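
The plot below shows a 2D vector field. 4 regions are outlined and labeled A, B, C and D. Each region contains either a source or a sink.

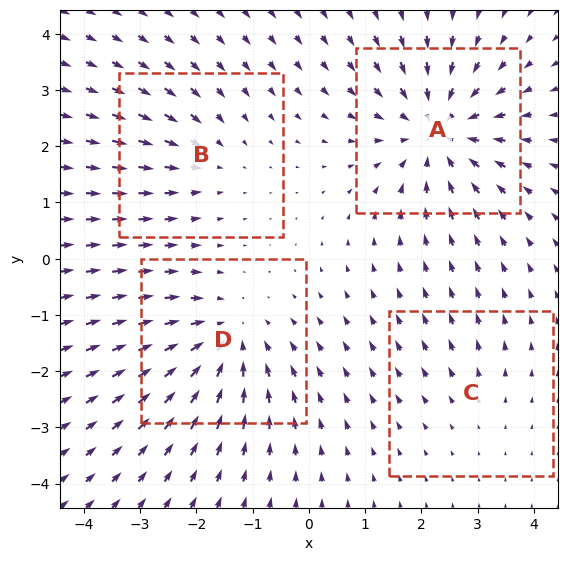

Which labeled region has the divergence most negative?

Divergence at each region's feature centre — A: about -6, B: about -3, C: about +2, D: about -5. Region A is most negative.

A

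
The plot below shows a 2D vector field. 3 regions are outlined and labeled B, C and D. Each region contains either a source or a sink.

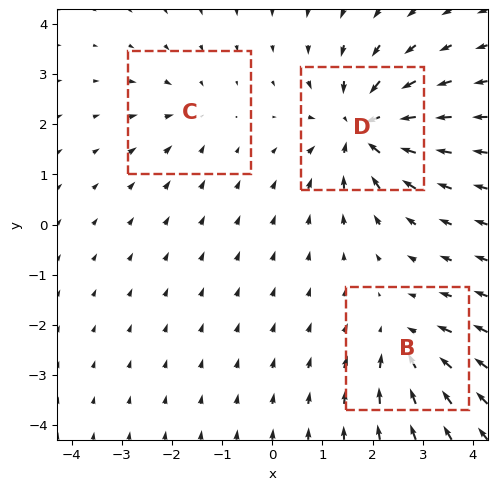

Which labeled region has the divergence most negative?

Divergence at each region's feature centre — B: about -3, C: about -2, D: about -6. Region D is most negative.

D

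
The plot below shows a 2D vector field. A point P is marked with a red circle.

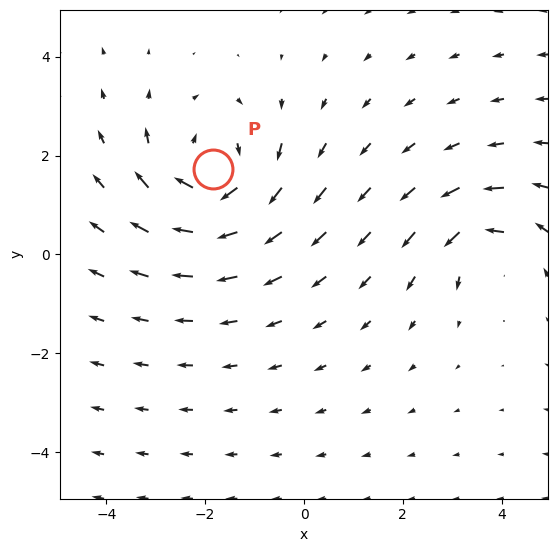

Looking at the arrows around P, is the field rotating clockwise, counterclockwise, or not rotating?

clockwise

Near P at (-1.8, 1.7) the arrows circulate clockwise. The curl (z-component) there is about -4; negative curl means clockwise rotation.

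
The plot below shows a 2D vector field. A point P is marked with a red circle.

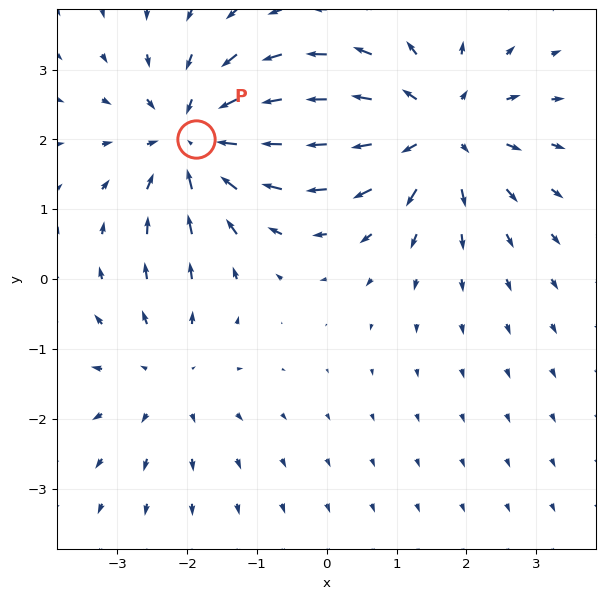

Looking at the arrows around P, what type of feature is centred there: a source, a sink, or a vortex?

sink

At P (-1.9, 2.0) the arrows converge inward. Divergence about -5, curl ≈0 — negative divergence with near-zero curl is a sink.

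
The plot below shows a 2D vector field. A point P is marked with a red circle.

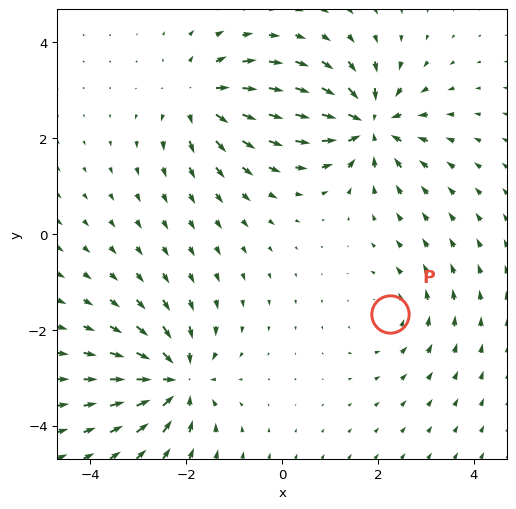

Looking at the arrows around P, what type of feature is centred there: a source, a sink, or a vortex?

vortex

At P (2.3, -1.7) the arrows circulate counterclockwise. Divergence ≈0, curl about +3 — near-zero divergence with nonzero curl is a vortex.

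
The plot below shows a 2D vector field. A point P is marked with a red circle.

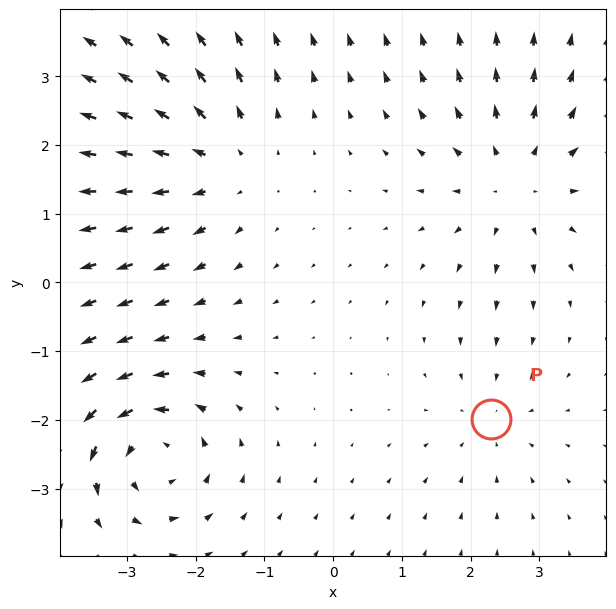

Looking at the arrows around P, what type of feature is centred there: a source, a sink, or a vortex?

sink

At P (2.3, -2.0) the arrows converge inward. Divergence about -3, curl ≈0 — negative divergence with near-zero curl is a sink.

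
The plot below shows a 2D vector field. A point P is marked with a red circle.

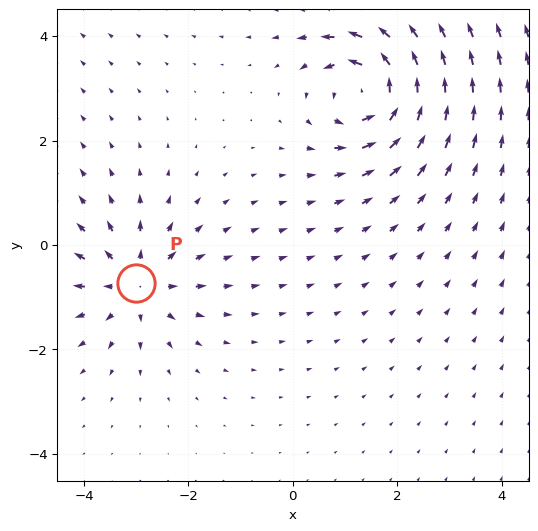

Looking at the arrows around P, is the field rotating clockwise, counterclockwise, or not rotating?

not rotating

Near P at (-3.0, -0.7) the arrows show no circulation. The curl there is ≈0.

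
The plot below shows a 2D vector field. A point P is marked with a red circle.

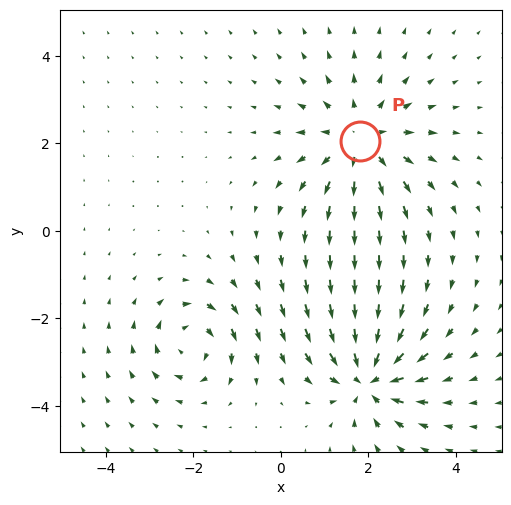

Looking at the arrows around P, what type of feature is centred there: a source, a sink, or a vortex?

source

At P (1.8, 2.0) the arrows spread outward. Divergence about +4, curl ≈0 — positive divergence with near-zero curl is a source.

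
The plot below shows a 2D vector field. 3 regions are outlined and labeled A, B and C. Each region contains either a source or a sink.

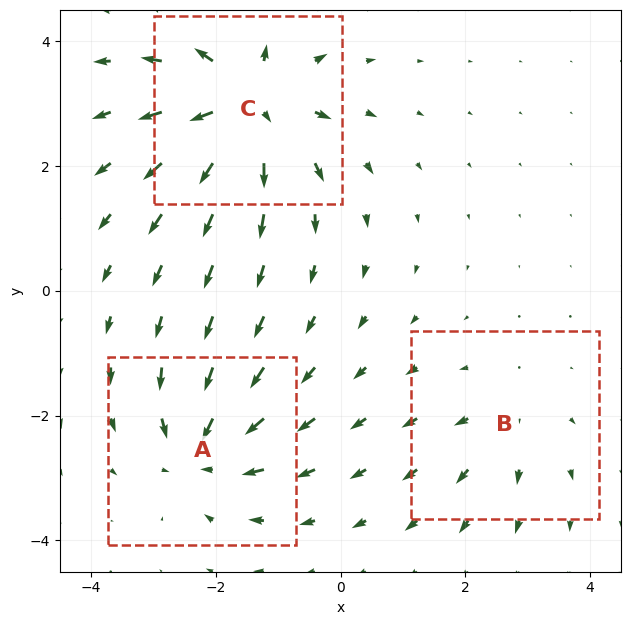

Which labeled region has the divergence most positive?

Divergence at each region's feature centre — A: about -4, B: about +2, C: about +6. Region C is most positive.

C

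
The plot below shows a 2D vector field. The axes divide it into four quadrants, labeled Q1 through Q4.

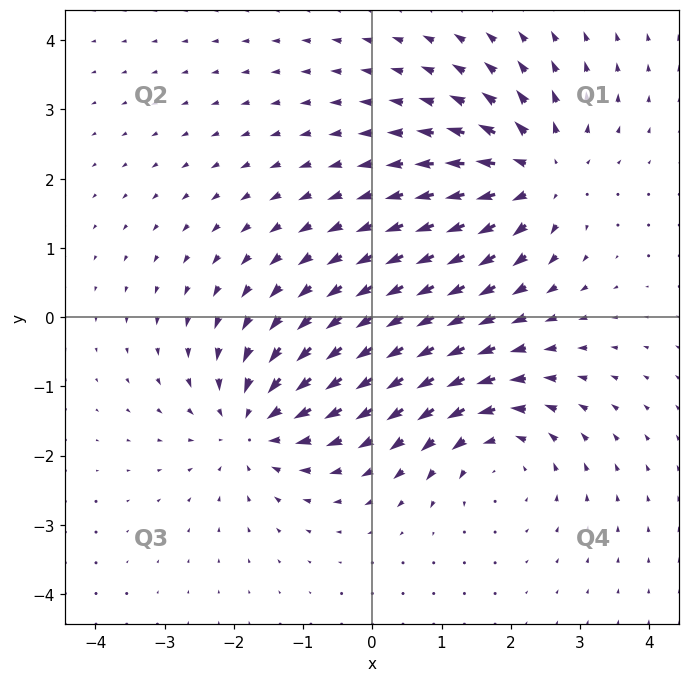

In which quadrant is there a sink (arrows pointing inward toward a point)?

The sink sits at approximately (-1.7, -1.5), which lies in quadrant Q3. The divergence there is about -5, negative as expected for a sink.

Q3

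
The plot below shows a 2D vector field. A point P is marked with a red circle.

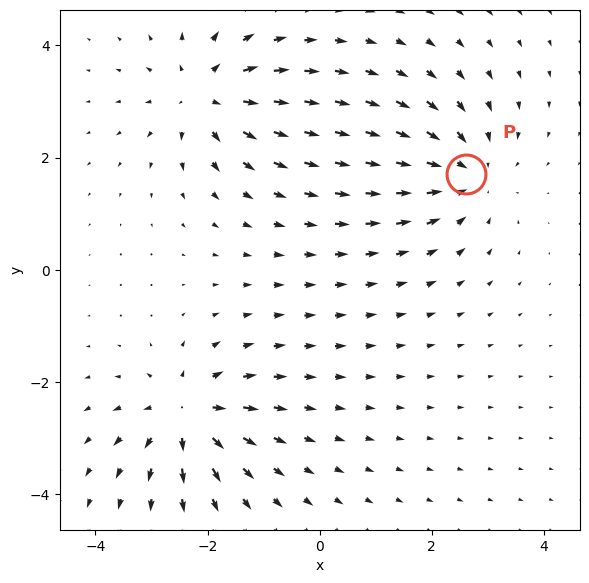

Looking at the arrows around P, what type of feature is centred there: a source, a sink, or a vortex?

sink

At P (2.6, 1.7) the arrows converge inward. Divergence about -4, curl ≈0 — negative divergence with near-zero curl is a sink.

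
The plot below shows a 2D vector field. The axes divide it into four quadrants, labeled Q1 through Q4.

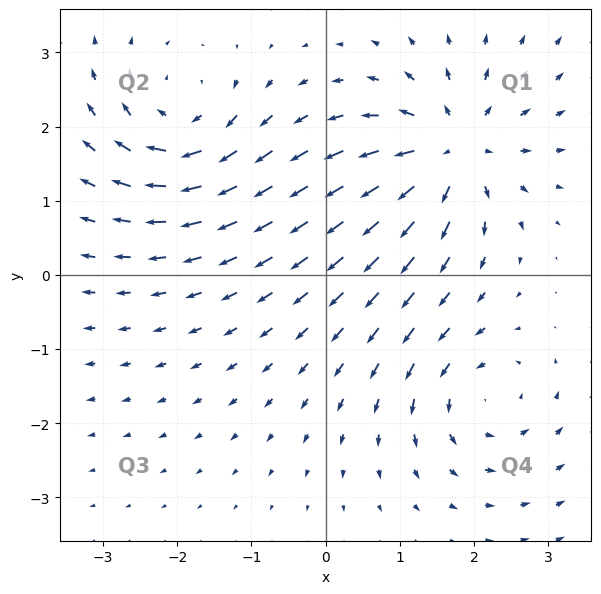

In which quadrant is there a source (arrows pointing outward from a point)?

The source sits at approximately (1.7, 1.7), which lies in quadrant Q1. The divergence there is about +6, positive as expected for a source.

Q1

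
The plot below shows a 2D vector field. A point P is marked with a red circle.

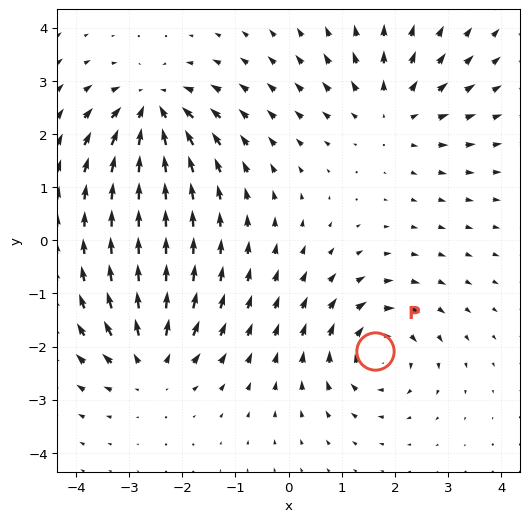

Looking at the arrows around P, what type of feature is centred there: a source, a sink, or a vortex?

At P (1.6, -2.1) the arrows circulate clockwise. Divergence ≈0, curl about -5 — near-zero divergence with nonzero curl is a vortex.

vortex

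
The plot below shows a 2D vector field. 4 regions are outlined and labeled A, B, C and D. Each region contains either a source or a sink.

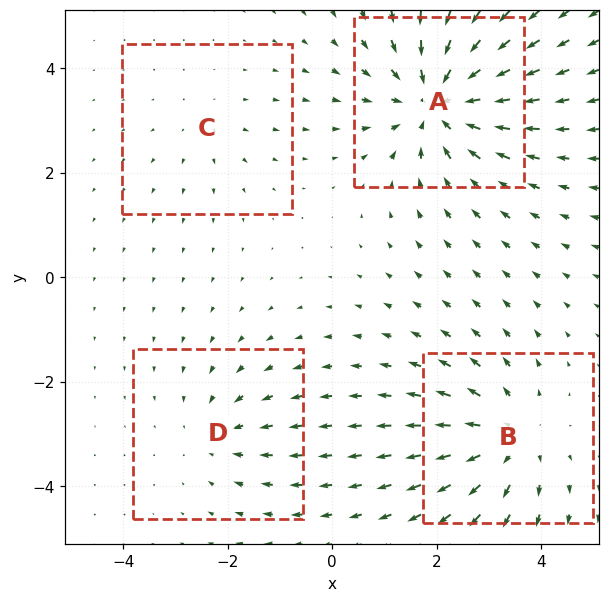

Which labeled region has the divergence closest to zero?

Divergence at each region's feature centre — A: about -6, B: about +4, C: about +2, D: about -3. Region C is closest to zero.

C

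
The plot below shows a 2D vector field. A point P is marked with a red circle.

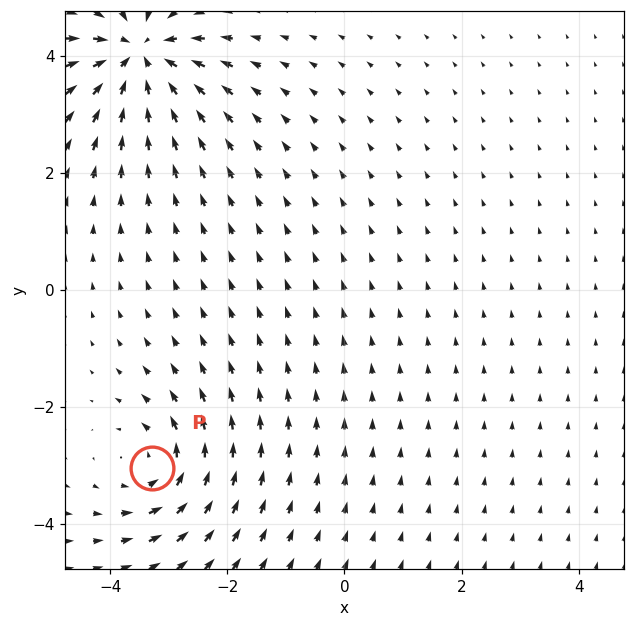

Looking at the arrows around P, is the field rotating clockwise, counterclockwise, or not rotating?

counterclockwise

Near P at (-3.3, -3.0) the arrows circulate counterclockwise. The curl (z-component) there is about +4; positive curl means counterclockwise rotation.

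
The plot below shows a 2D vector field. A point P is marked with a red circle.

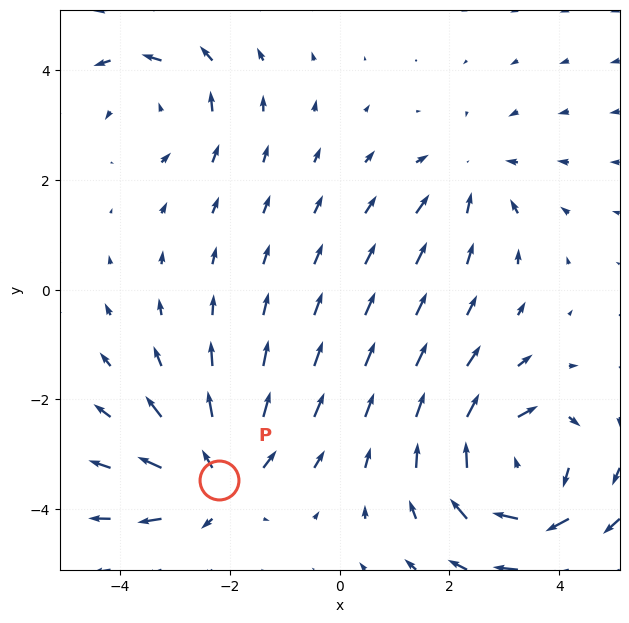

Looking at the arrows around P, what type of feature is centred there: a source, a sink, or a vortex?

source

At P (-2.2, -3.5) the arrows spread outward. Divergence about +4, curl ≈0 — positive divergence with near-zero curl is a source.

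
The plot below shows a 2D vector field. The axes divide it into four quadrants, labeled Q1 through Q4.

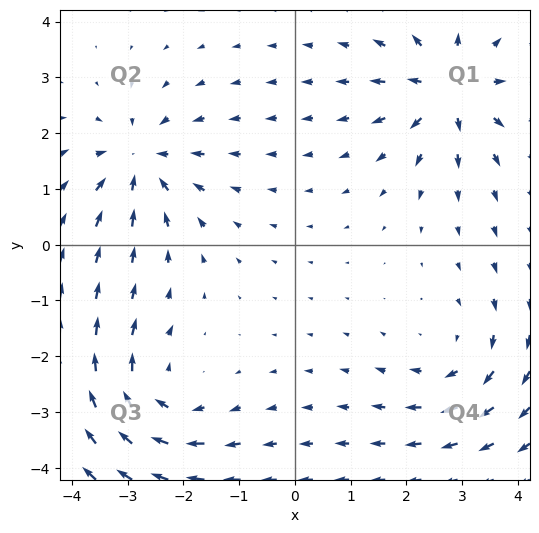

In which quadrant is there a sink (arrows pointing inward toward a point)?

Q2

The sink sits at approximately (-2.8, 1.5), which lies in quadrant Q2. The divergence there is about -5, negative as expected for a sink.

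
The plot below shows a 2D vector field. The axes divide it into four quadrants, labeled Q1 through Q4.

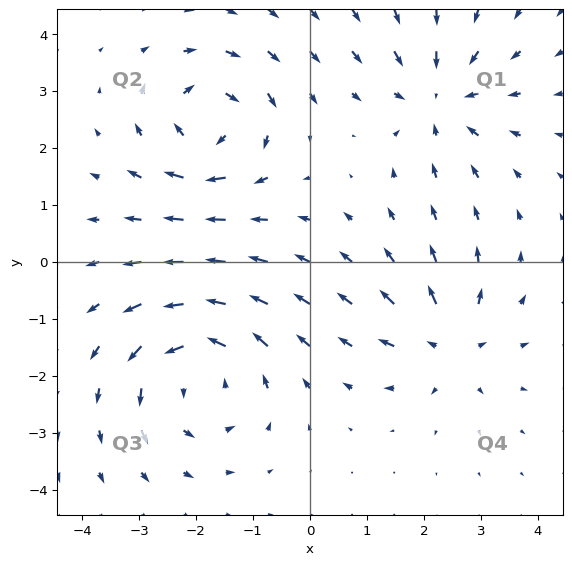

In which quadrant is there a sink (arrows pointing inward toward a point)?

The sink sits at approximately (2.3, 2.9), which lies in quadrant Q1. The divergence there is about -4, negative as expected for a sink.

Q1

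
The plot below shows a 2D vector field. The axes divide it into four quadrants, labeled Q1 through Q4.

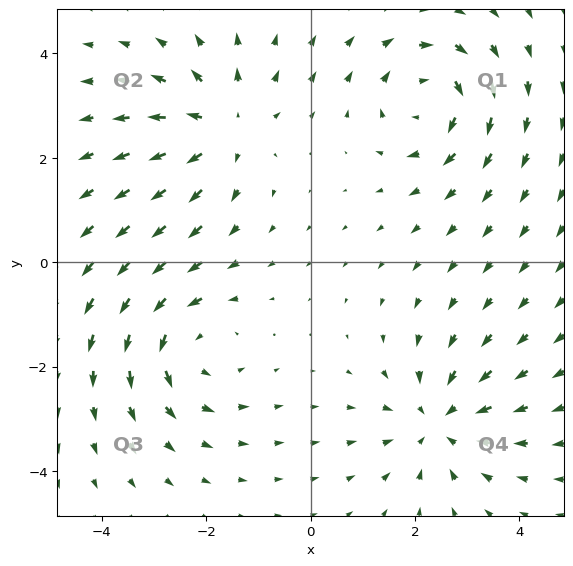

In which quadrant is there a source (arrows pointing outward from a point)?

Q2

The source sits at approximately (-1.7, 2.6), which lies in quadrant Q2. The divergence there is about +3, positive as expected for a source.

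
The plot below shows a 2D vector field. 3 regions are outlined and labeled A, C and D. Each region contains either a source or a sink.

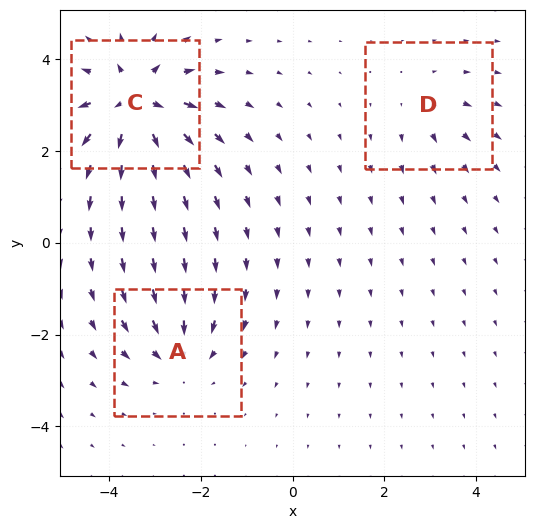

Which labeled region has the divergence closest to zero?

D

Divergence at each region's feature centre — A: about -4, C: about +6, D: about +2. Region D is closest to zero.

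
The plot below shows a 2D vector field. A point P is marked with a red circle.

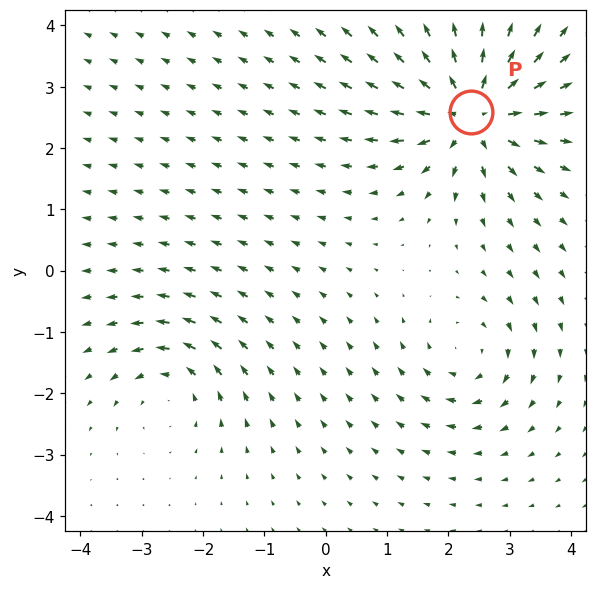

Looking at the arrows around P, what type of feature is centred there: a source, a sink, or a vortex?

source

At P (2.4, 2.6) the arrows spread outward. Divergence about +6, curl ≈0 — positive divergence with near-zero curl is a source.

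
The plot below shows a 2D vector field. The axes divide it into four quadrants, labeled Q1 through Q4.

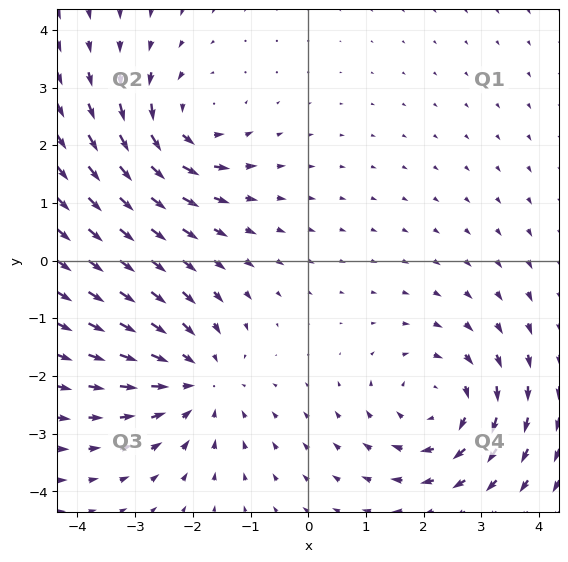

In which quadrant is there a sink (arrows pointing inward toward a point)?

Q3

The sink sits at approximately (-1.9, -2.1), which lies in quadrant Q3. The divergence there is about -4, negative as expected for a sink.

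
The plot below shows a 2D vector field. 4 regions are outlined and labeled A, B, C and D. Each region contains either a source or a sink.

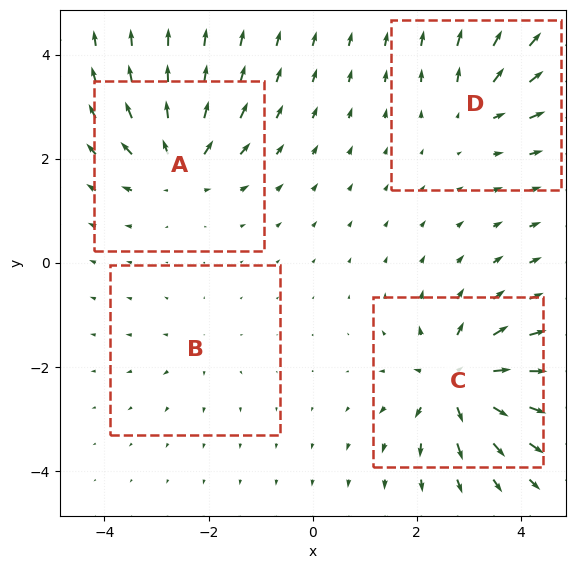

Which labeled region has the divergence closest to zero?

B

Divergence at each region's feature centre — A: about +6, B: about +2, C: about +8, D: about +4. Region B is closest to zero.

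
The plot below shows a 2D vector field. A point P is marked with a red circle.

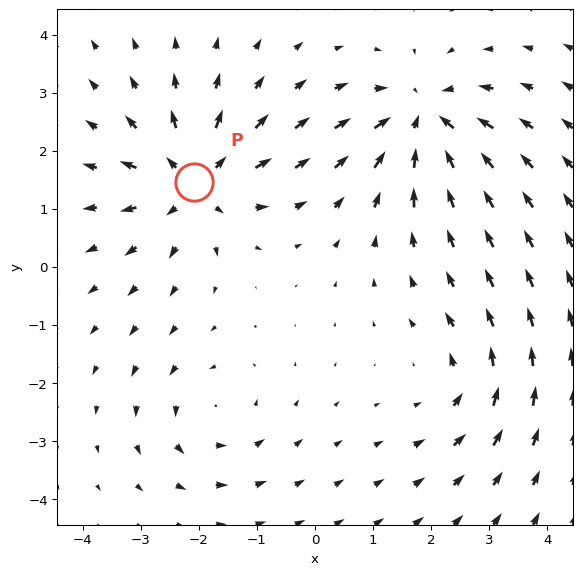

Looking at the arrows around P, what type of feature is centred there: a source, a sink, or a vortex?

At P (-2.1, 1.5) the arrows spread outward. Divergence about +6, curl ≈0 — positive divergence with near-zero curl is a source.

source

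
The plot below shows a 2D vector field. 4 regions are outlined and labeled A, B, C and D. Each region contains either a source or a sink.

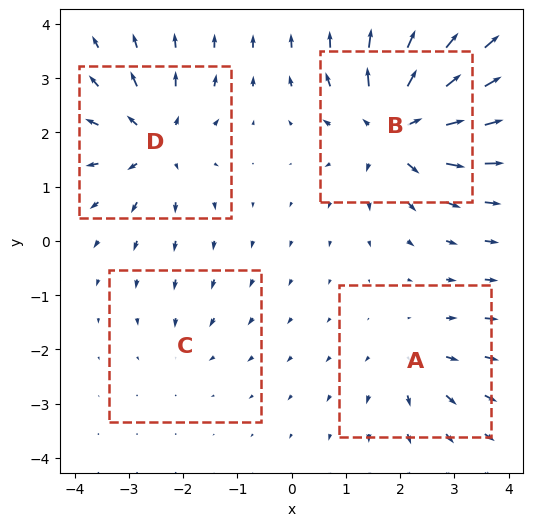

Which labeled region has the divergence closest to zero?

C

Divergence at each region's feature centre — A: about +4, B: about +8, C: about -2, D: about +6. Region C is closest to zero.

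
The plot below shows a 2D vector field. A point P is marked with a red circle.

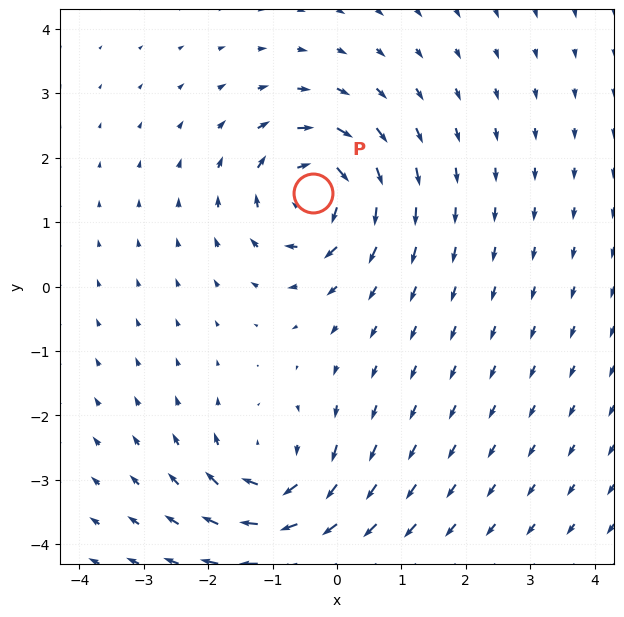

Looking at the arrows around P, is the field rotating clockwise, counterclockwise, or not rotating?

clockwise

Near P at (-0.4, 1.4) the arrows circulate clockwise. The curl (z-component) there is about -4; negative curl means clockwise rotation.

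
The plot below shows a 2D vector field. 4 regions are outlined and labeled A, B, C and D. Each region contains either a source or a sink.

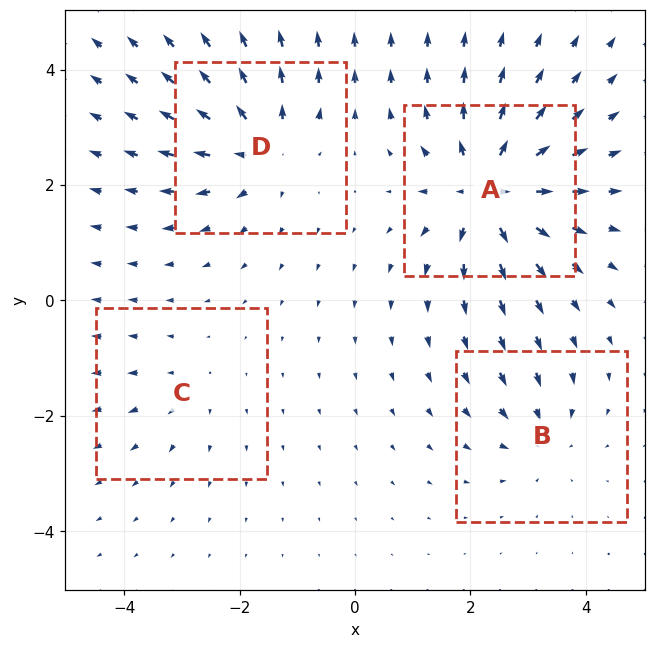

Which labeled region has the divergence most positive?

A

Divergence at each region's feature centre — A: about +8, B: about -4, C: about +2, D: about +6. Region A is most positive.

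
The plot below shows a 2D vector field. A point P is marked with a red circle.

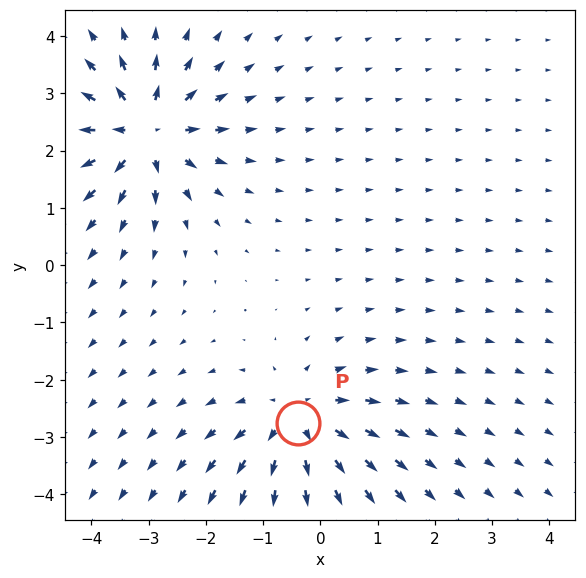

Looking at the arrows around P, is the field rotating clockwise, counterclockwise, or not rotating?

not rotating

Near P at (-0.4, -2.7) the arrows show no circulation. The curl there is ≈0.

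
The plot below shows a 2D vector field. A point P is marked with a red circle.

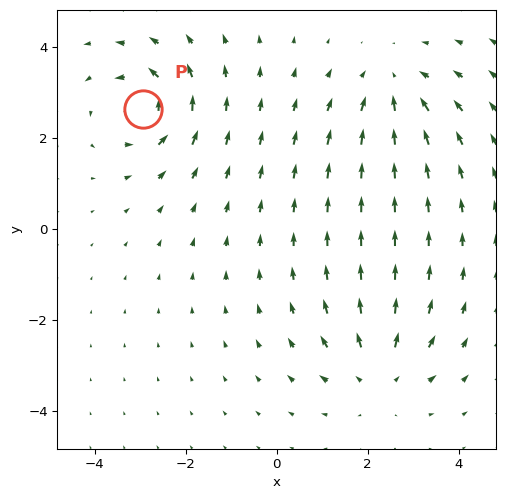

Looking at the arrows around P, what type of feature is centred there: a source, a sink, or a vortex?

At P (-2.9, 2.6) the arrows circulate counterclockwise. Divergence ≈0, curl about +6 — near-zero divergence with nonzero curl is a vortex.

vortex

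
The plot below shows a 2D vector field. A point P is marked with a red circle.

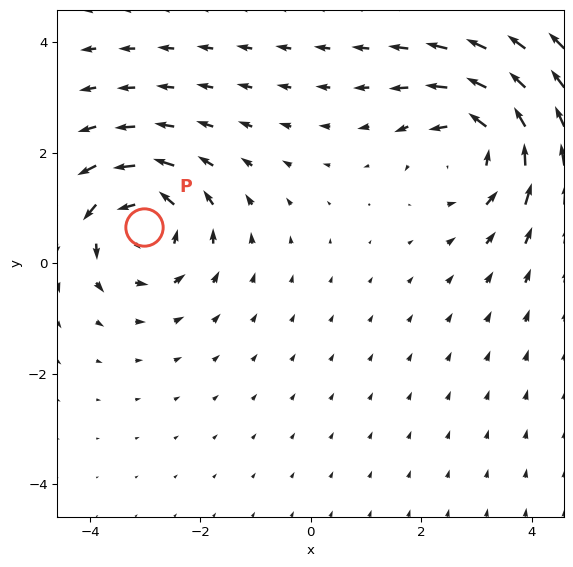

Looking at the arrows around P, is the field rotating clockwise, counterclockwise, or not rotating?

counterclockwise

Near P at (-3.0, 0.6) the arrows circulate counterclockwise. The curl (z-component) there is about +3; positive curl means counterclockwise rotation.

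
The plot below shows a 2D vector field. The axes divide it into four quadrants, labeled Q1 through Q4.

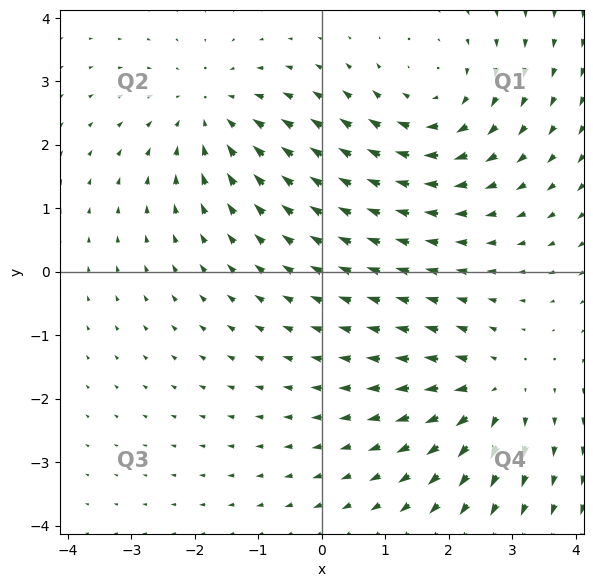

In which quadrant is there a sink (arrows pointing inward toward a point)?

Q2

The sink sits at approximately (-1.7, 2.5), which lies in quadrant Q2. The divergence there is about -3, negative as expected for a sink.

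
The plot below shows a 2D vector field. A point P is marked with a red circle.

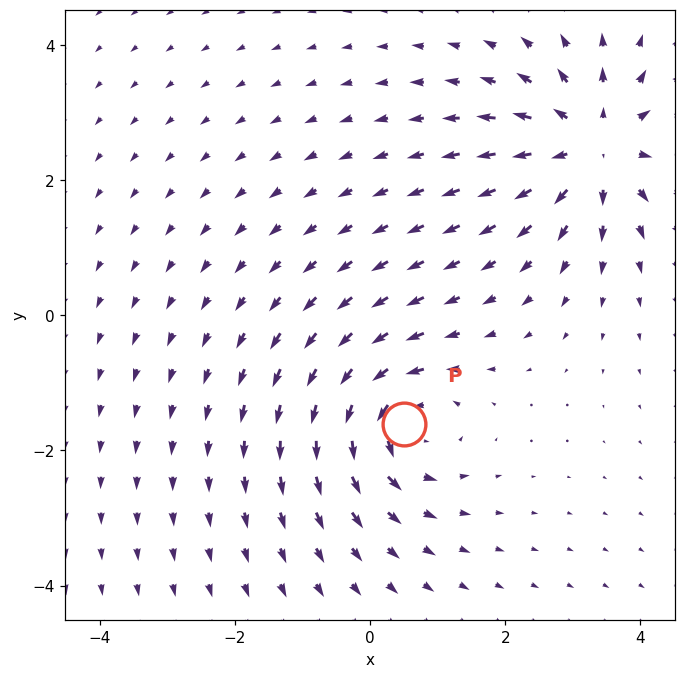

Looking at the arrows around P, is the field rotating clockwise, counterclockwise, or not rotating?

counterclockwise

Near P at (0.5, -1.6) the arrows circulate counterclockwise. The curl (z-component) there is about +5; positive curl means counterclockwise rotation.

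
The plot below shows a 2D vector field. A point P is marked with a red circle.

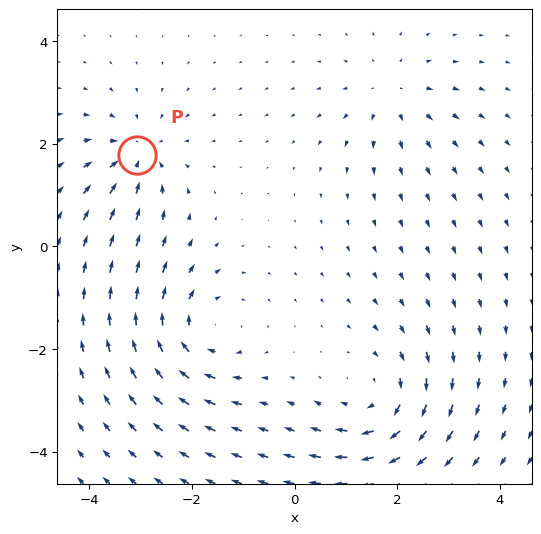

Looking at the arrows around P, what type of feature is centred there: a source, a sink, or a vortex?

At P (-3.1, 1.8) the arrows converge inward. Divergence about -5, curl ≈0 — negative divergence with near-zero curl is a sink.

sink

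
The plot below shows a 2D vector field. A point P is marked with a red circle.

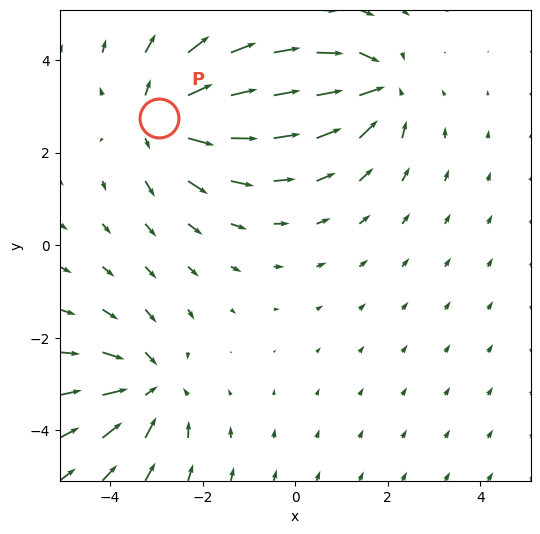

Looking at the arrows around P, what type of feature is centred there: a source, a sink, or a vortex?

At P (-2.9, 2.7) the arrows spread outward. Divergence about +4, curl ≈0 — positive divergence with near-zero curl is a source.

source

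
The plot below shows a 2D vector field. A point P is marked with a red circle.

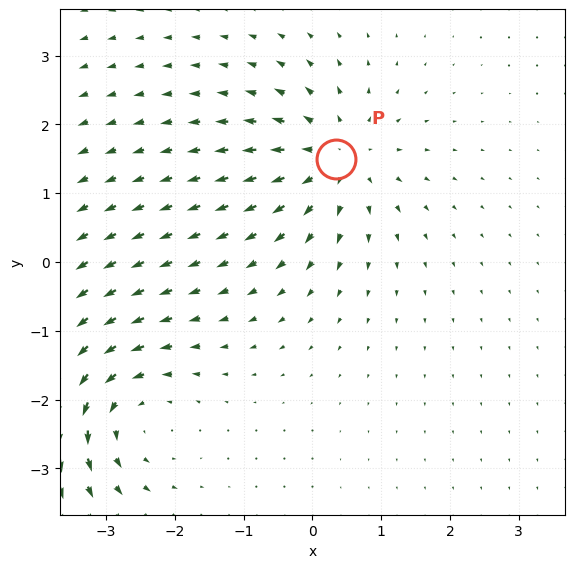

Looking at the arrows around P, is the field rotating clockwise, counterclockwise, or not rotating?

Near P at (0.3, 1.5) the arrows show no circulation. The curl there is ≈0.

not rotating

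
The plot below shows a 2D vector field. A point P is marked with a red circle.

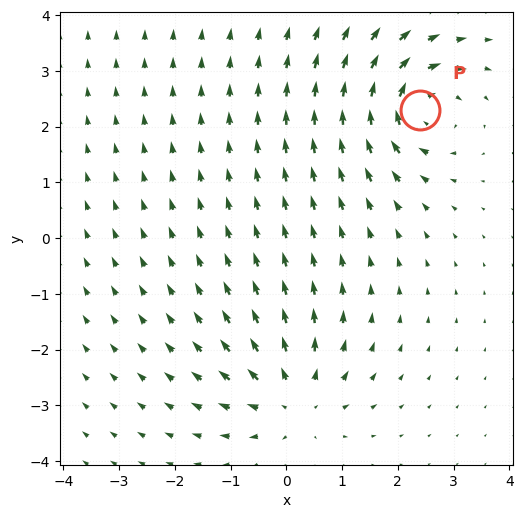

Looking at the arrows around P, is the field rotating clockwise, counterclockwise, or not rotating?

Near P at (2.4, 2.3) the arrows circulate clockwise. The curl (z-component) there is about -7; negative curl means clockwise rotation.

clockwise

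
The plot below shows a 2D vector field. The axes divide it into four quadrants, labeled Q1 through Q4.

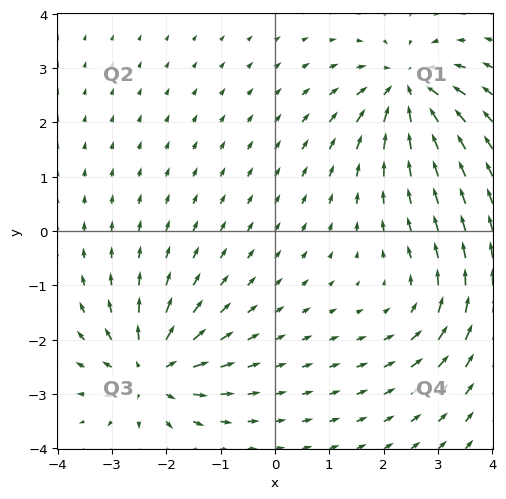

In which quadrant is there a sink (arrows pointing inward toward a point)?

The sink sits at approximately (2.4, 2.6), which lies in quadrant Q1. The divergence there is about -6, negative as expected for a sink.

Q1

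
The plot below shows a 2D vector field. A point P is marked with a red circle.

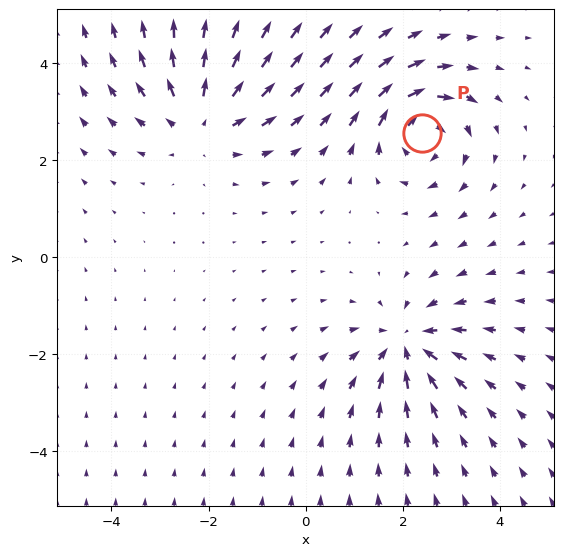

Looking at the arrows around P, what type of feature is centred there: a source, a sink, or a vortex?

At P (2.4, 2.6) the arrows circulate clockwise. Divergence ≈0, curl about -4 — near-zero divergence with nonzero curl is a vortex.

vortex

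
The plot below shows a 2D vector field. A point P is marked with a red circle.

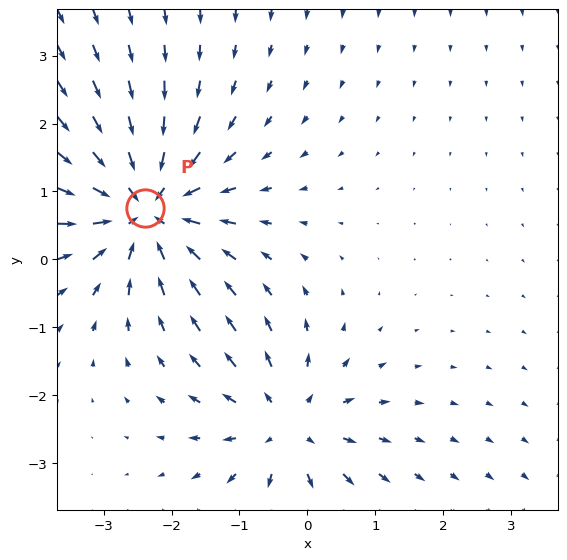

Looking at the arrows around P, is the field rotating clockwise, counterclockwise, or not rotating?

not rotating

Near P at (-2.4, 0.8) the arrows show no circulation. The curl there is ≈0.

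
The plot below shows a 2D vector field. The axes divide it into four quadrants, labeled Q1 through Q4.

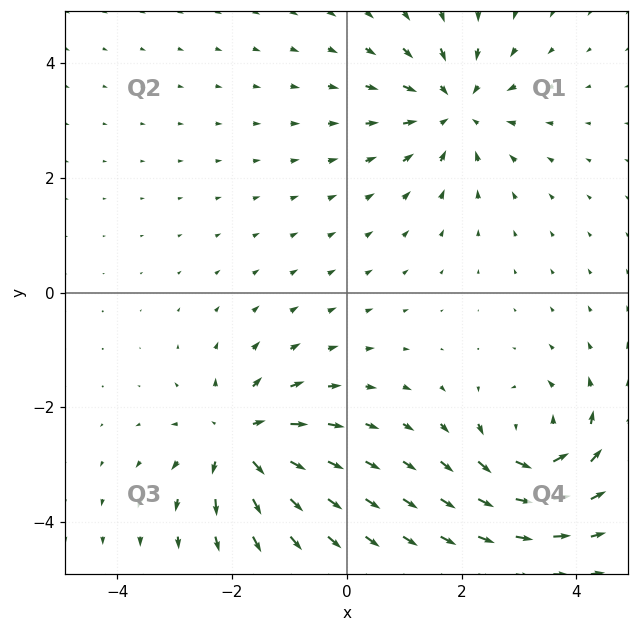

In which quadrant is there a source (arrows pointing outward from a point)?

Q3

The source sits at approximately (-1.9, -2.6), which lies in quadrant Q3. The divergence there is about +6, positive as expected for a source.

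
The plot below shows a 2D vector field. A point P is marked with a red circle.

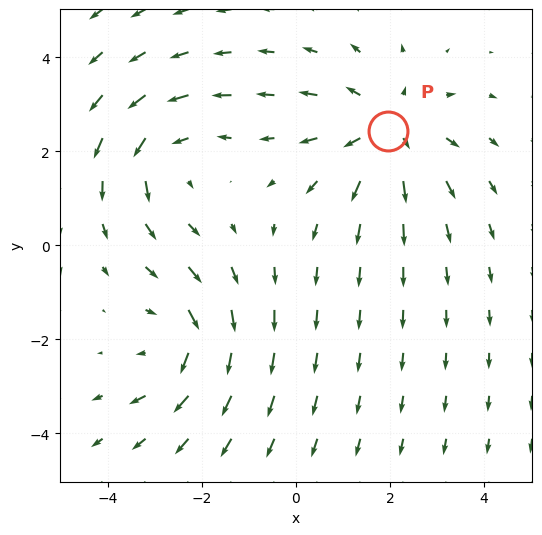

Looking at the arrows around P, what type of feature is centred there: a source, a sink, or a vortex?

source

At P (2.0, 2.4) the arrows spread outward. Divergence about +3, curl ≈0 — positive divergence with near-zero curl is a source.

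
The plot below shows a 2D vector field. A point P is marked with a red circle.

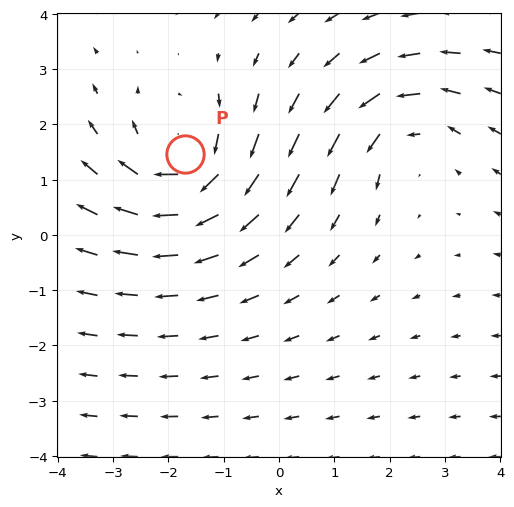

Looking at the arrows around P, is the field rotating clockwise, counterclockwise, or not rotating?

clockwise

Near P at (-1.7, 1.5) the arrows circulate clockwise. The curl (z-component) there is about -3; negative curl means clockwise rotation.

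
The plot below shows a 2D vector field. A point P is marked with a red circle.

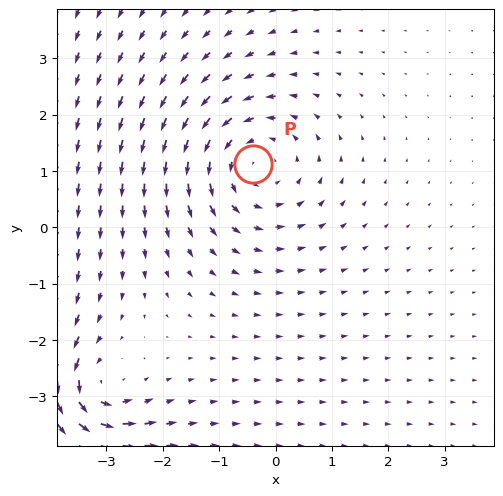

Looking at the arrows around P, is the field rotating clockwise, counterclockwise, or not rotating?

counterclockwise

Near P at (-0.4, 1.1) the arrows circulate counterclockwise. The curl (z-component) there is about +4; positive curl means counterclockwise rotation.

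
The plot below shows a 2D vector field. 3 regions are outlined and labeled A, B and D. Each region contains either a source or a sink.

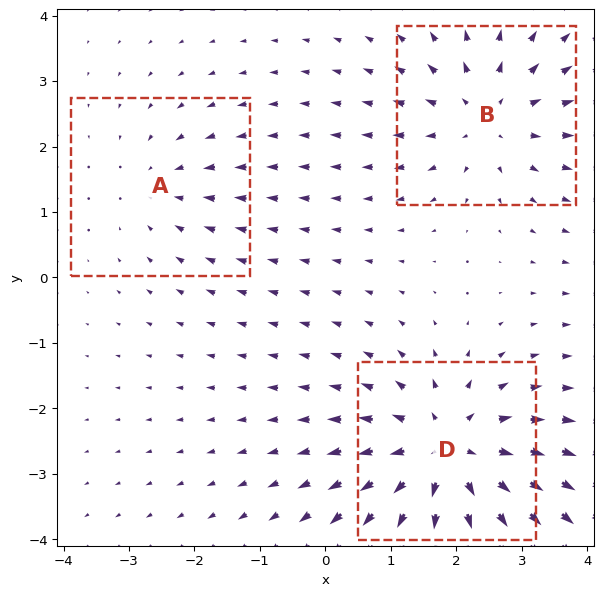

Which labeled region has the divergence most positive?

Divergence at each region's feature centre — A: about -2, B: about +3, D: about +5. Region D is most positive.

D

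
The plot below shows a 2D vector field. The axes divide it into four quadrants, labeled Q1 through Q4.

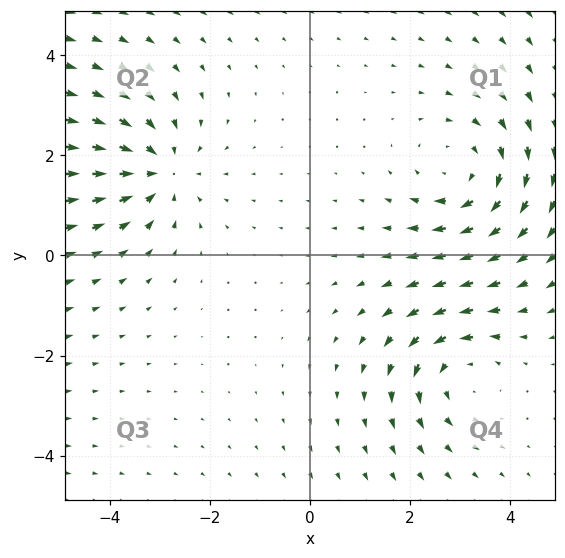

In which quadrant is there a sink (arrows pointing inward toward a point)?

The sink sits at approximately (-3.0, 1.7), which lies in quadrant Q2. The divergence there is about -3, negative as expected for a sink.

Q2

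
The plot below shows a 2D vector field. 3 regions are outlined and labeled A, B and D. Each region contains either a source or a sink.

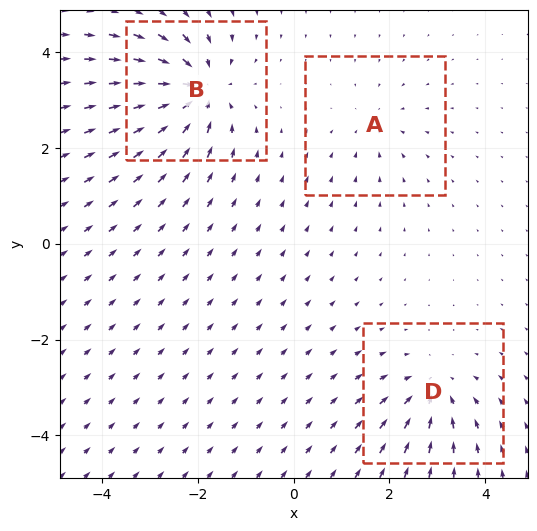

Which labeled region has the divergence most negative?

Divergence at each region's feature centre — A: about -2, B: about -6, D: about -4. Region B is most negative.

B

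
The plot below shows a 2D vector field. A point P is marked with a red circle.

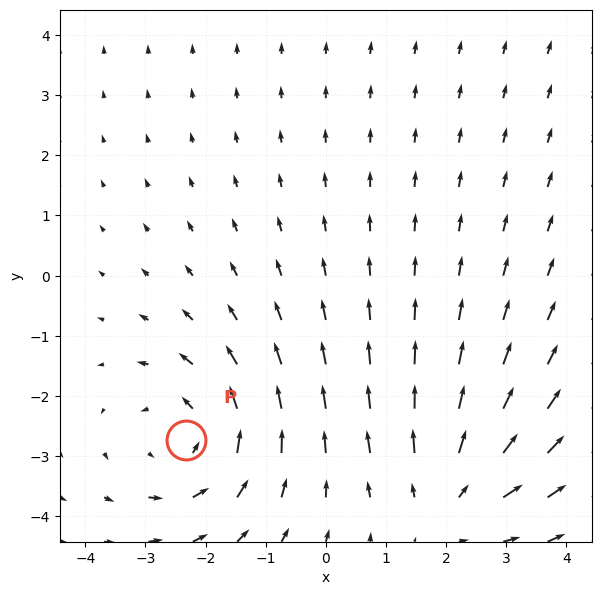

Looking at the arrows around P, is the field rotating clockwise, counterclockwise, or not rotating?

Near P at (-2.3, -2.7) the arrows circulate counterclockwise. The curl (z-component) there is about +3; positive curl means counterclockwise rotation.

counterclockwise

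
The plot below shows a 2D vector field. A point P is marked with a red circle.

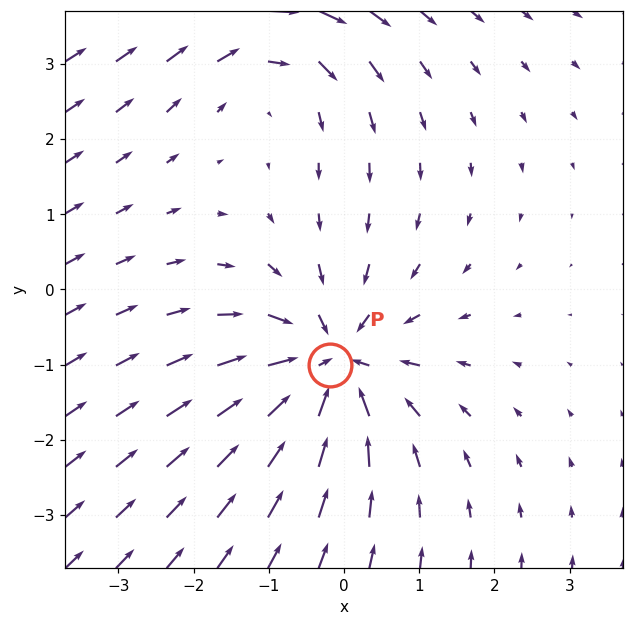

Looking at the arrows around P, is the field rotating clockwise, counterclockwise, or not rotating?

Near P at (-0.2, -1.0) the arrows show no circulation. The curl there is ≈0.

not rotating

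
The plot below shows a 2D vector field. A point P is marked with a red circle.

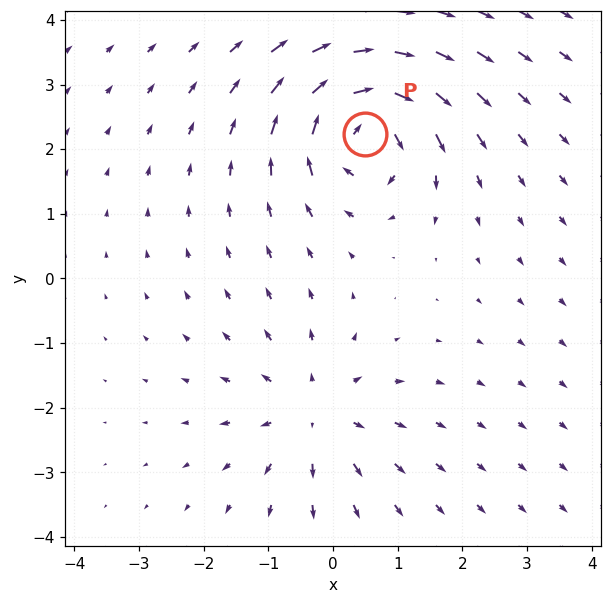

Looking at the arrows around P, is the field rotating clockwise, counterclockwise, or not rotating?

clockwise

Near P at (0.5, 2.2) the arrows circulate clockwise. The curl (z-component) there is about -5; negative curl means clockwise rotation.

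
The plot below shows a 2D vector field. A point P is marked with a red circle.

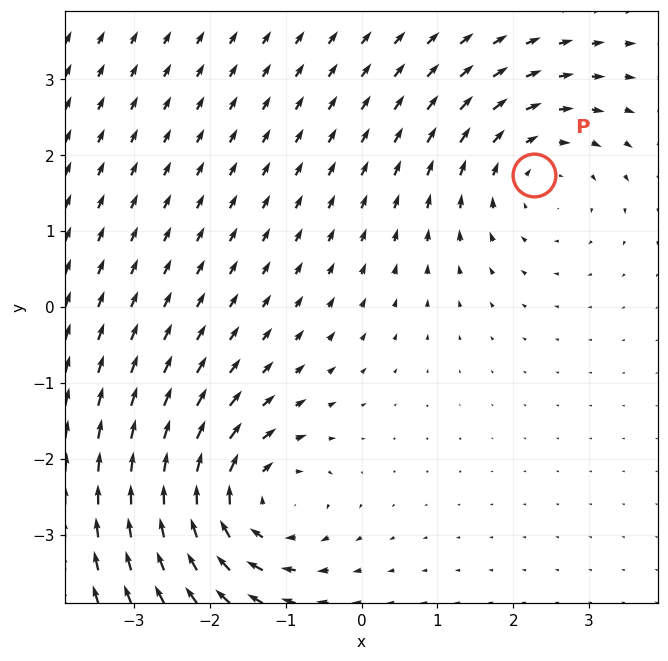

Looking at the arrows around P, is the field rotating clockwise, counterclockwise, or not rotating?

clockwise

Near P at (2.3, 1.7) the arrows circulate clockwise. The curl (z-component) there is about -3; negative curl means clockwise rotation.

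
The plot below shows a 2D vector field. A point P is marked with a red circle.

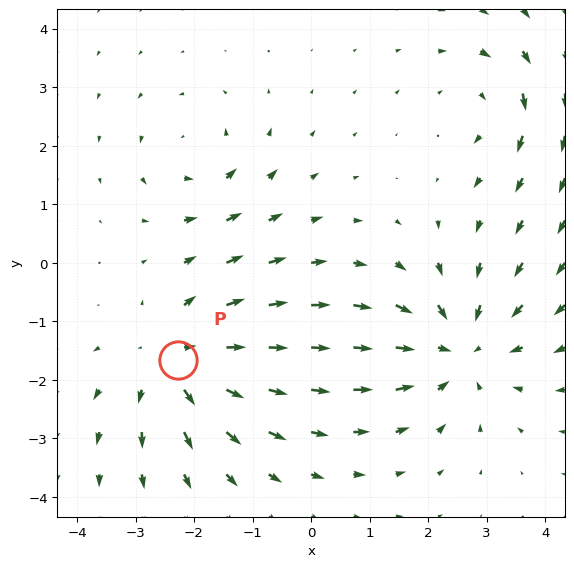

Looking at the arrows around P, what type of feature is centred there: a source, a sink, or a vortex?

source

At P (-2.3, -1.7) the arrows spread outward. Divergence about +4, curl ≈0 — positive divergence with near-zero curl is a source.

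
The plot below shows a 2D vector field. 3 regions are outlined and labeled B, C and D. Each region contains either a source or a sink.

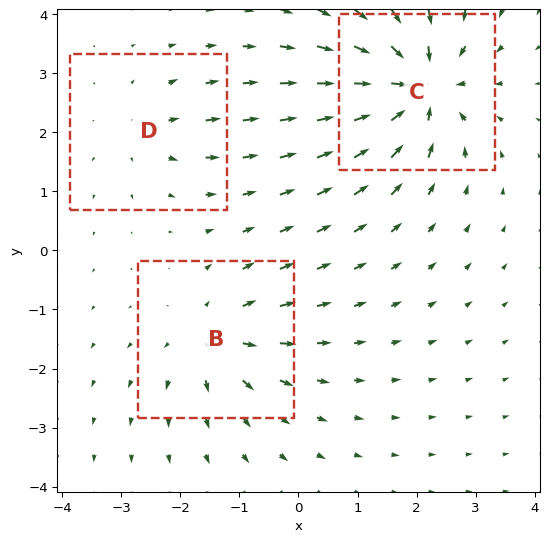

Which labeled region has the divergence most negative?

Divergence at each region's feature centre — B: about +4, C: about -6, D: about +2. Region C is most negative.

C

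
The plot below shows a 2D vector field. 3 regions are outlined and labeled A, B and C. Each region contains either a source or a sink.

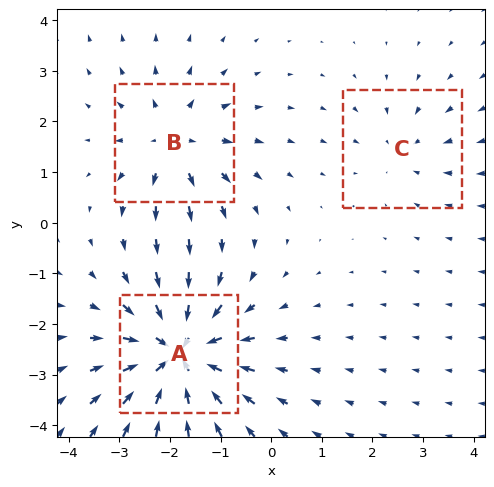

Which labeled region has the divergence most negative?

Divergence at each region's feature centre — A: about -6, B: about +3, C: about -2. Region A is most negative.

A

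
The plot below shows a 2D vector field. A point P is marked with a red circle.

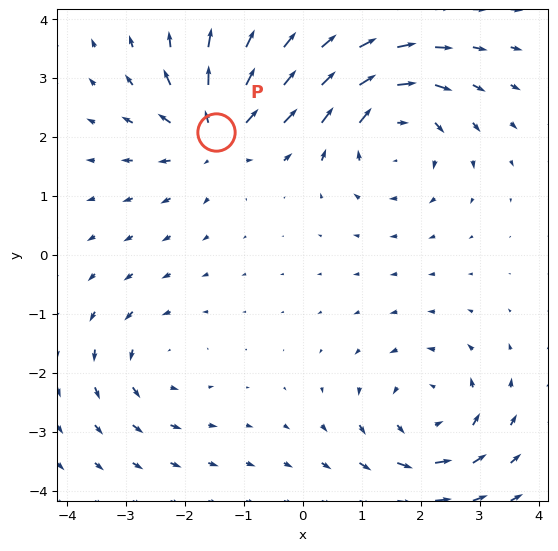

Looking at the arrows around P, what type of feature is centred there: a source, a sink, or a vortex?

source

At P (-1.5, 2.1) the arrows spread outward. Divergence about +5, curl ≈0 — positive divergence with near-zero curl is a source.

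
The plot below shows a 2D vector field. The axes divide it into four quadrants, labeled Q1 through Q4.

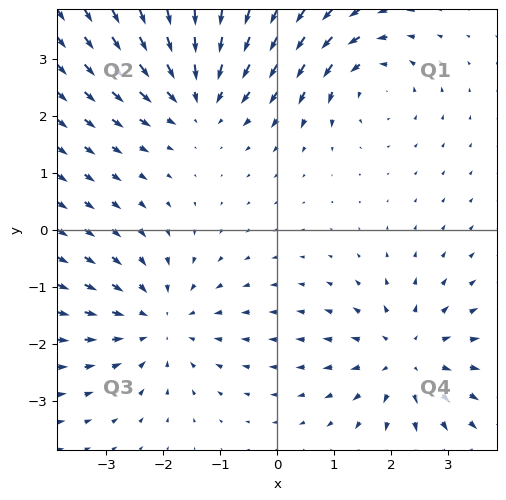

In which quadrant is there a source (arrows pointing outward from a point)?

The source sits at approximately (2.3, -2.2), which lies in quadrant Q4. The divergence there is about +4, positive as expected for a source.

Q4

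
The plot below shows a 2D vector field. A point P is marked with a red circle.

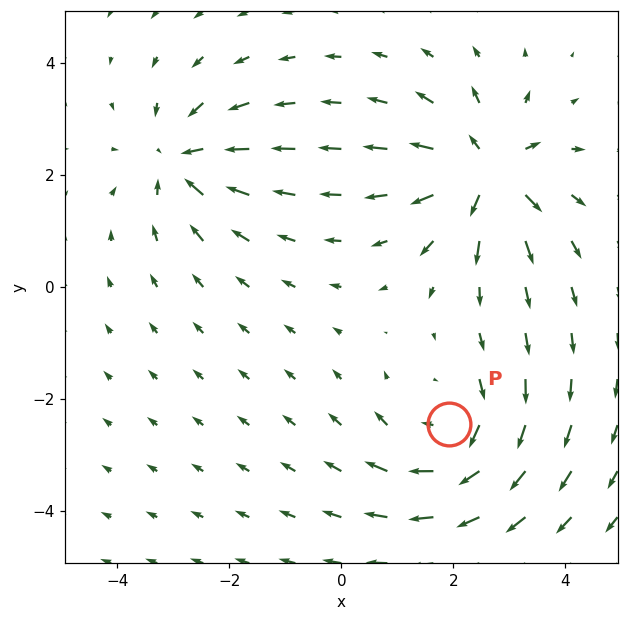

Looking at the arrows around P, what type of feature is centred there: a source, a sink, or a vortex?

vortex

At P (1.9, -2.4) the arrows circulate clockwise. Divergence ≈0, curl about -3 — near-zero divergence with nonzero curl is a vortex.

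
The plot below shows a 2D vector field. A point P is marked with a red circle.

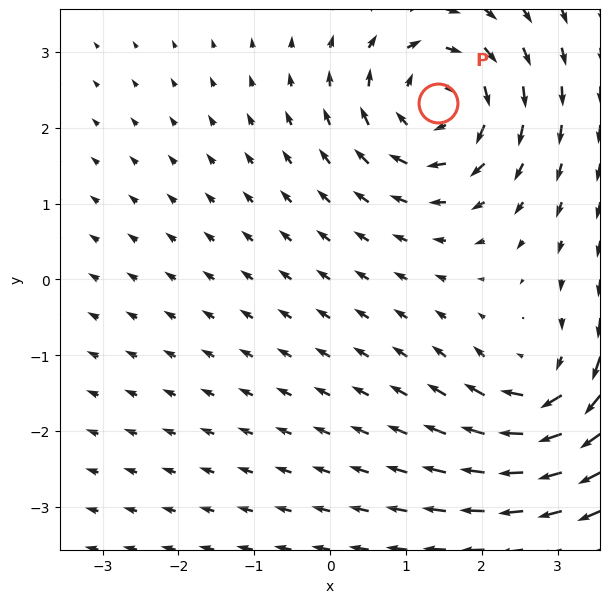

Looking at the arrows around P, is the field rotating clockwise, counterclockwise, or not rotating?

Near P at (1.4, 2.3) the arrows circulate clockwise. The curl (z-component) there is about -5; negative curl means clockwise rotation.

clockwise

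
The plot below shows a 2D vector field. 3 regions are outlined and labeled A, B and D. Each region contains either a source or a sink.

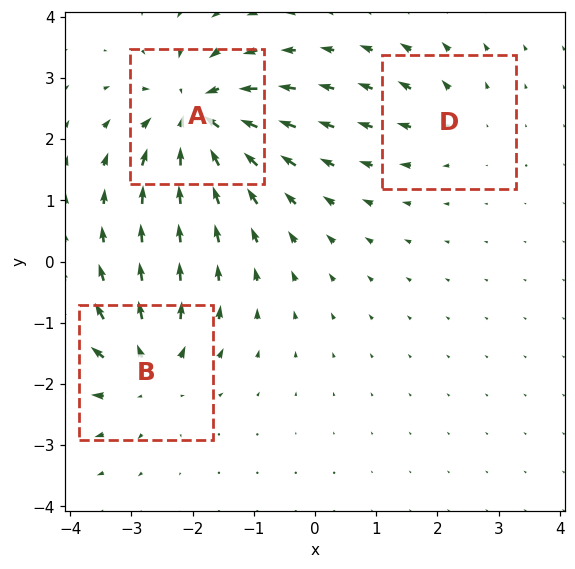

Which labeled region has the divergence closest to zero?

Divergence at each region's feature centre — A: about -6, B: about +4, D: about +2. Region D is closest to zero.

D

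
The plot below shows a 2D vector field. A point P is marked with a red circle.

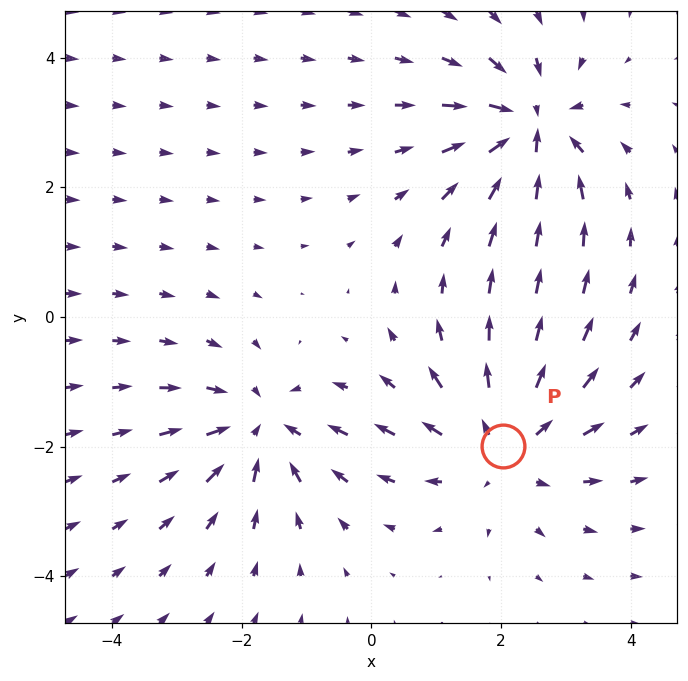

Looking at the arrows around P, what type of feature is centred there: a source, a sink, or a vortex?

source

At P (2.0, -2.0) the arrows spread outward. Divergence about +4, curl ≈0 — positive divergence with near-zero curl is a source.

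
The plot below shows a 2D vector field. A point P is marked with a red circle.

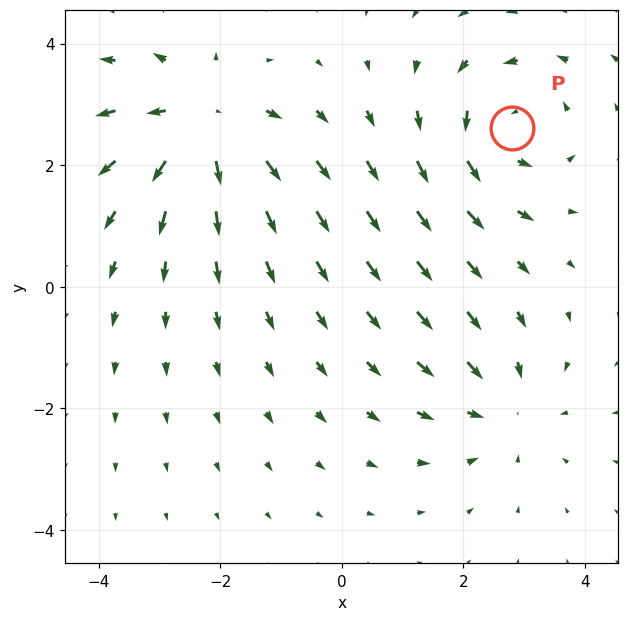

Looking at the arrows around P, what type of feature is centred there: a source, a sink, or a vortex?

At P (2.8, 2.6) the arrows circulate counterclockwise. Divergence ≈0, curl about +3 — near-zero divergence with nonzero curl is a vortex.

vortex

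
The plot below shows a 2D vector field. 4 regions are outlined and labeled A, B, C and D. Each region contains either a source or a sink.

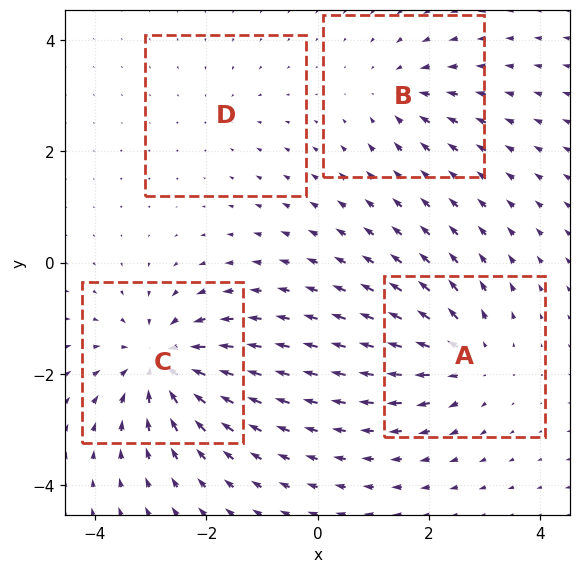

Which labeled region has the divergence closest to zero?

Divergence at each region's feature centre — A: about +5, B: about -4, C: about -7, D: about -2. Region D is closest to zero.

D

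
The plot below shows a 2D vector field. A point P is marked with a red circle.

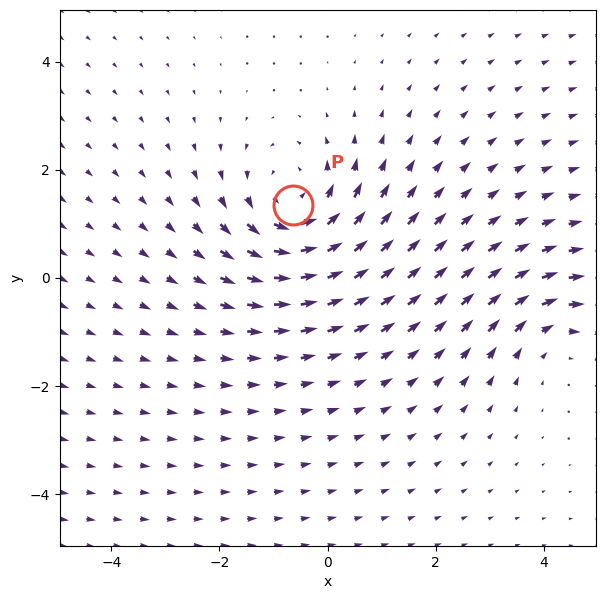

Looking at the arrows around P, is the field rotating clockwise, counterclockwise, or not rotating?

counterclockwise

Near P at (-0.6, 1.3) the arrows circulate counterclockwise. The curl (z-component) there is about +4; positive curl means counterclockwise rotation.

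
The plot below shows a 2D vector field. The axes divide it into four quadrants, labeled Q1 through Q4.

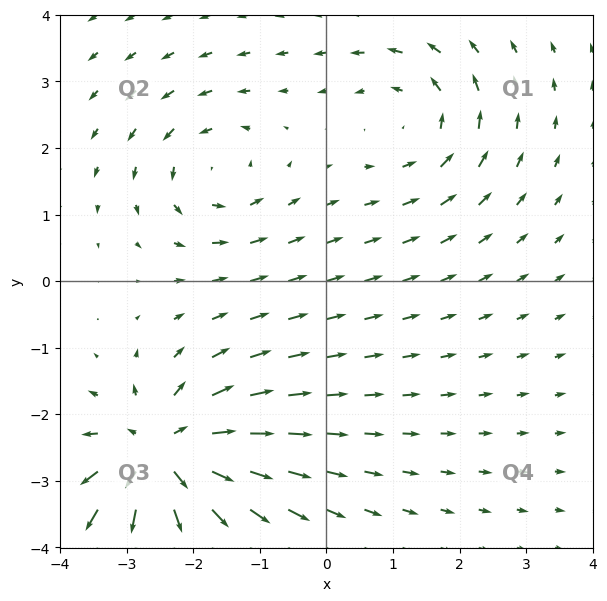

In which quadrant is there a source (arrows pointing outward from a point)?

Q3

The source sits at approximately (-2.5, -2.6), which lies in quadrant Q3. The divergence there is about +6, positive as expected for a source.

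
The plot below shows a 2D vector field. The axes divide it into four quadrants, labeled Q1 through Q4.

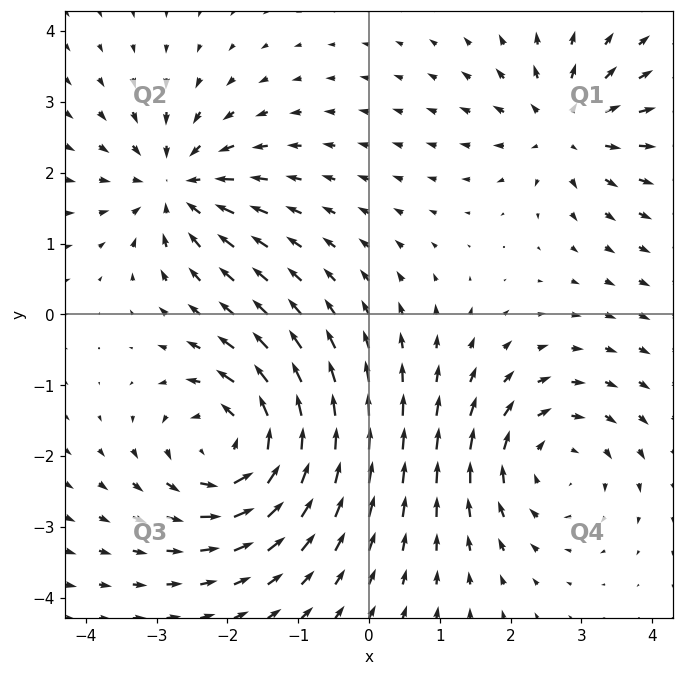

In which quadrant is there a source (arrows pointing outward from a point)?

Q1

The source sits at approximately (2.8, 2.6), which lies in quadrant Q1. The divergence there is about +4, positive as expected for a source.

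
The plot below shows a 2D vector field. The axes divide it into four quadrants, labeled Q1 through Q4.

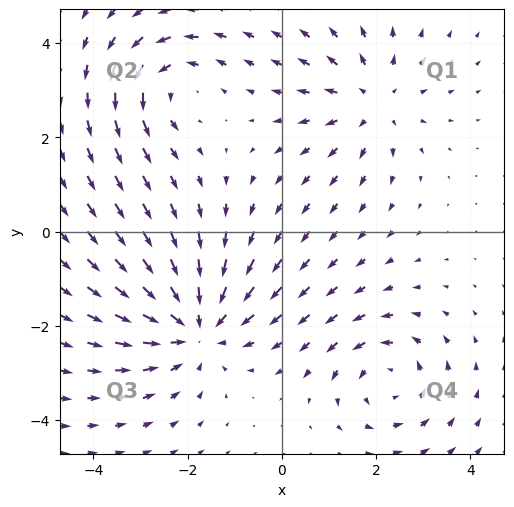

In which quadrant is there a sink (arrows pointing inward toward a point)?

Q3

The sink sits at approximately (-1.8, -2.0), which lies in quadrant Q3. The divergence there is about -4, negative as expected for a sink.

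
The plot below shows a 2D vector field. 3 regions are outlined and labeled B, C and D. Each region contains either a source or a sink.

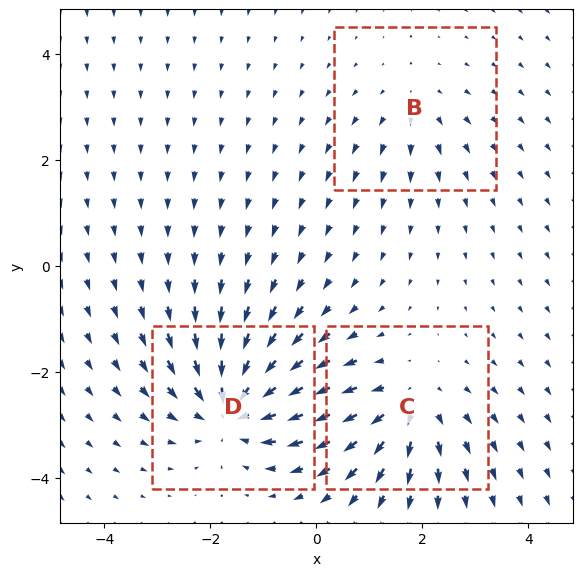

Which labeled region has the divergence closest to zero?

Divergence at each region's feature centre — B: about +2, C: about +4, D: about -5. Region B is closest to zero.

B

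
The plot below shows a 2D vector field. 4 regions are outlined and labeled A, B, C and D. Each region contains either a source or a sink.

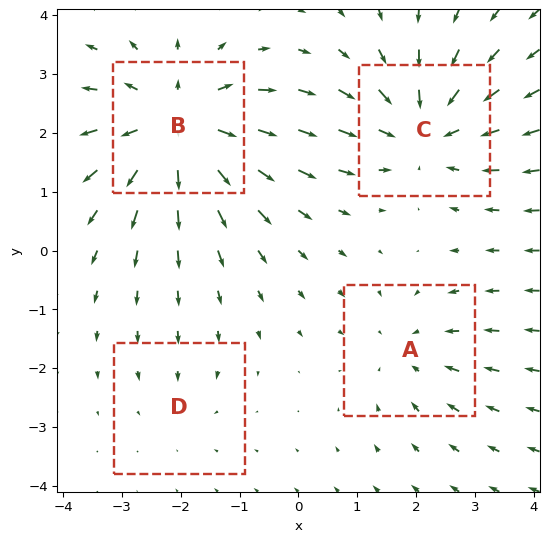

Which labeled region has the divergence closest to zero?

D

Divergence at each region's feature centre — A: about -3, B: about +6, C: about -5, D: about -2. Region D is closest to zero.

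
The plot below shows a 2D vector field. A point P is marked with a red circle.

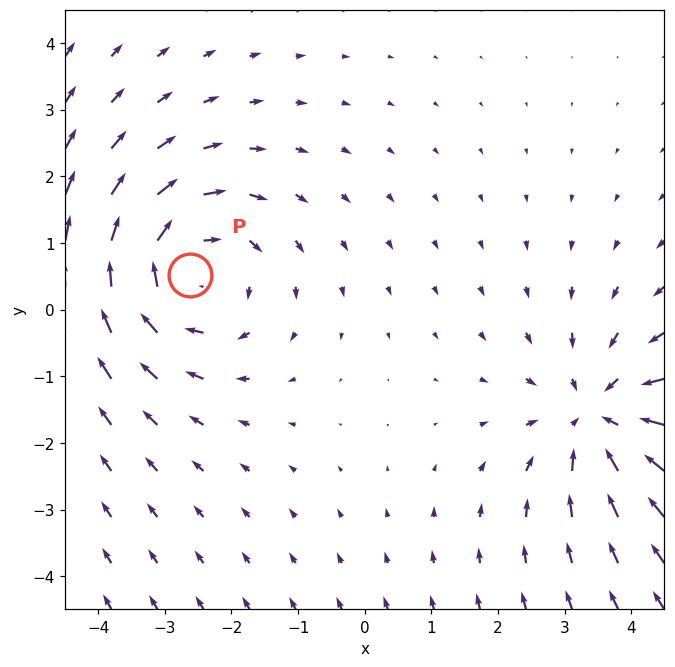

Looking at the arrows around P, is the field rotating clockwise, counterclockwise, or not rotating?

Near P at (-2.6, 0.5) the arrows circulate clockwise. The curl (z-component) there is about -3; negative curl means clockwise rotation.

clockwise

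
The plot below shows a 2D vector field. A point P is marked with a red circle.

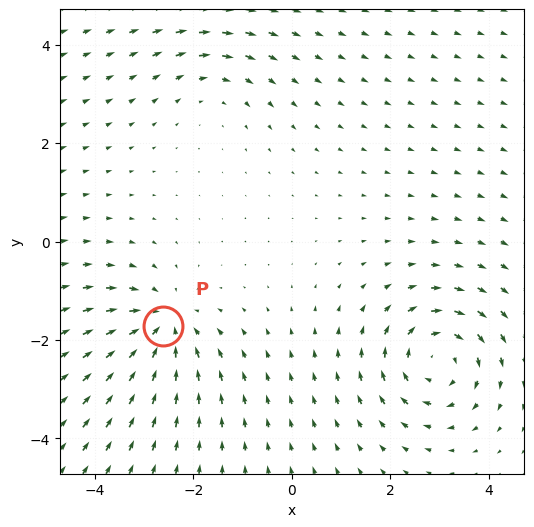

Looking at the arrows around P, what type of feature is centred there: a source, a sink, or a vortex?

sink

At P (-2.6, -1.7) the arrows converge inward. Divergence about -5, curl ≈0 — negative divergence with near-zero curl is a sink.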